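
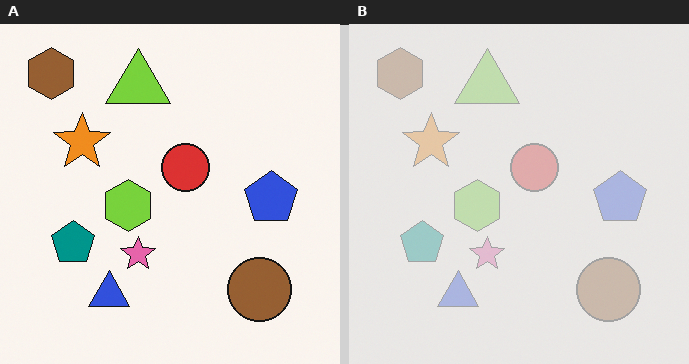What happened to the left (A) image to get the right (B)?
It was washed out (contrast reduced).

Tones are pushed toward mid-grey across the whole image — a global contrast change.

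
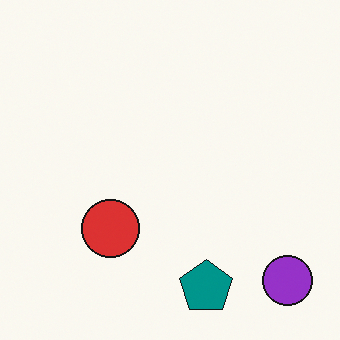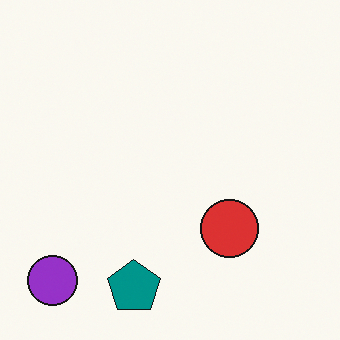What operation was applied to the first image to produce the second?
The image was flipped horizontally (left ↔ right).

The purple circle is in the bottom-right of the first image and the bottom-left of the second — shapes on opposite sides of the vertical midline have swapped in a mirror flip.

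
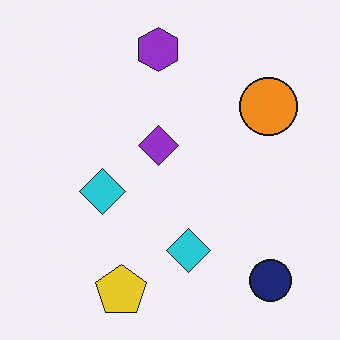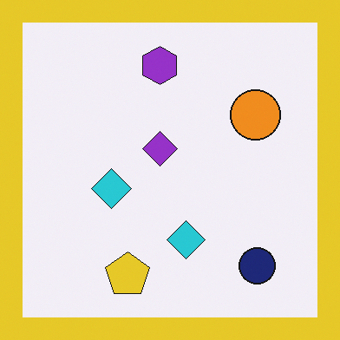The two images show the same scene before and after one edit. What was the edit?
The transformation is: framed with a yellow border.

A solid yellow frame runs around the edge of the second image, with the content slightly shrunk inside it.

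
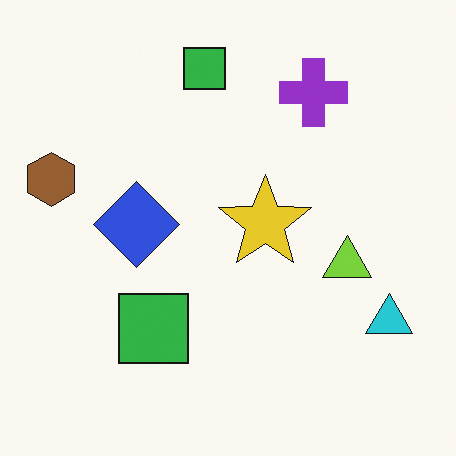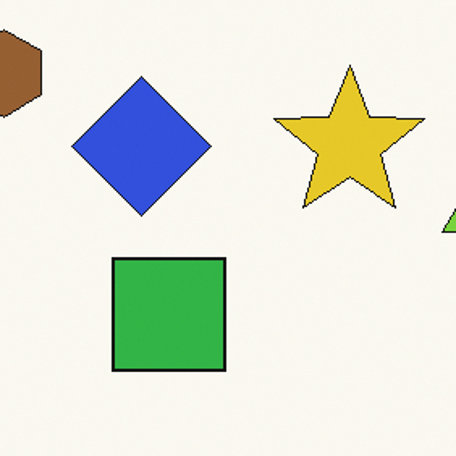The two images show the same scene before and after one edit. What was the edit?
Cropped to a noticeably smaller region and rescaled.

The visible shapes are larger and the field of view is narrower; shapes near the original edges may be partly or wholly outside the frame — a crop-and-rescale.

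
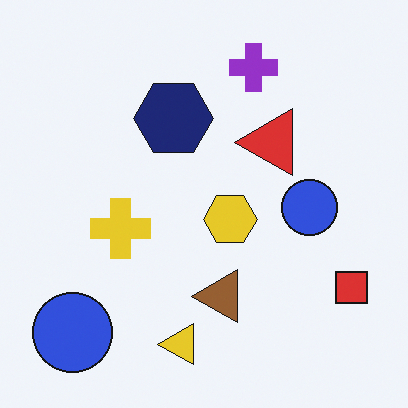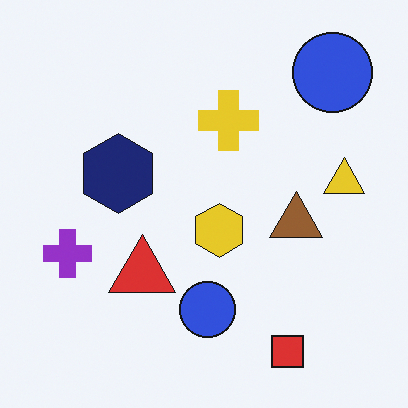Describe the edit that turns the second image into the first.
Transposed (reflected across the top-left ↔ bottom-right diagonal).

Shapes have swapped their row and column positions — what was in the top-right is now in the bottom-left — a diagonal reflection.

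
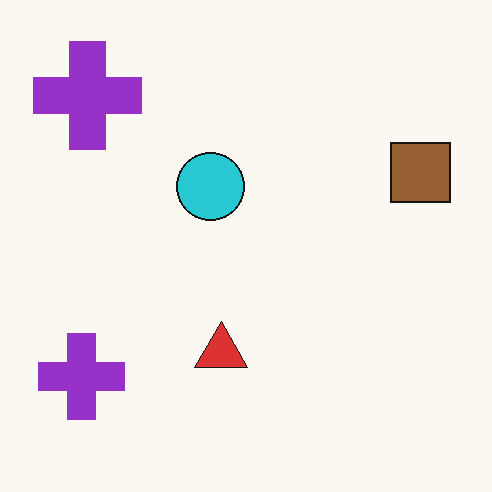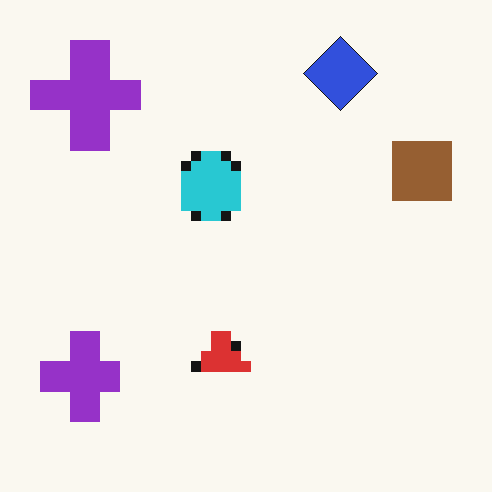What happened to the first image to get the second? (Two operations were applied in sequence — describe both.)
The transformation is: heavily pixelated into large blocks, then overlaid with an additional blue diamond.

Shapes are reduced to large square blocks; fine edges and outlines are lost — a downscale-then-upscale (mosaic) effect. A blue diamond appears in the second image that is absent from the first.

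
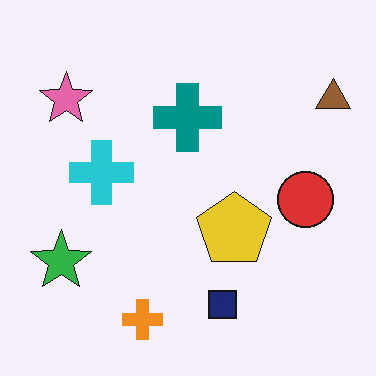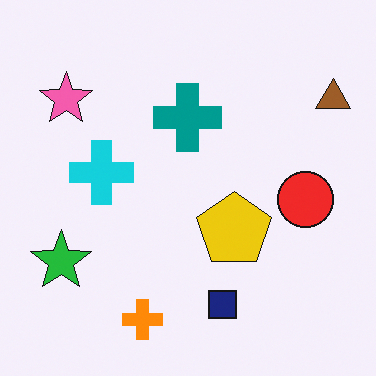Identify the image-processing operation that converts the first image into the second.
Slightly oversaturated.

All colors are more vivid — a global saturation change.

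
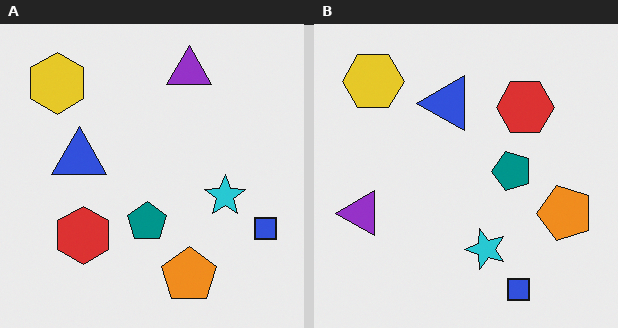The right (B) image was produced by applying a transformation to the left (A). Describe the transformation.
It was transposed (reflected across the top-left ↔ bottom-right diagonal).

Shapes have swapped their row and column positions — what was in the top-right is now in the bottom-left — a diagonal reflection.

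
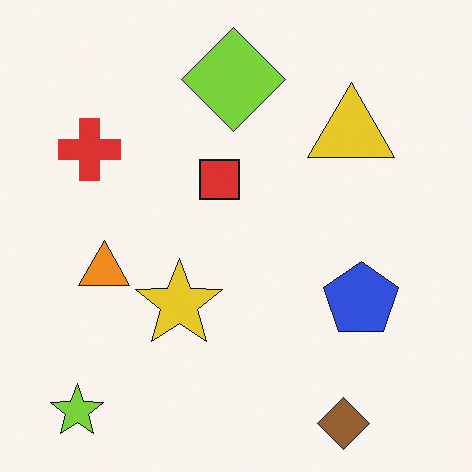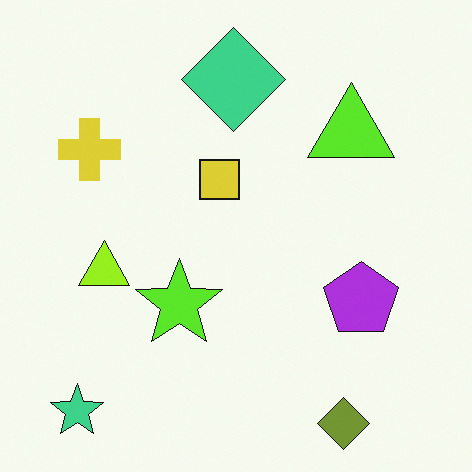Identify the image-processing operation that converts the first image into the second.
It was hue-shifted by a small amount.

Every shape's color has rotated by the same amount around the hue wheel — a uniform hue shift.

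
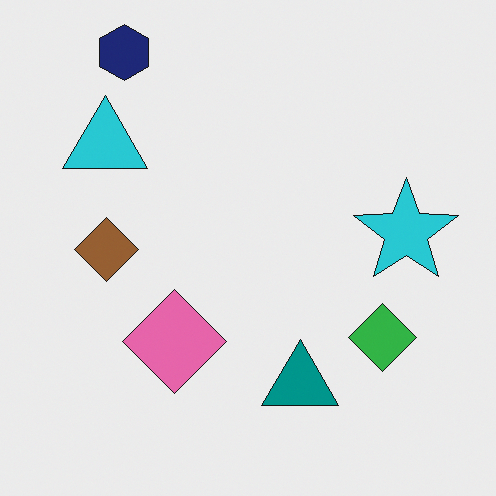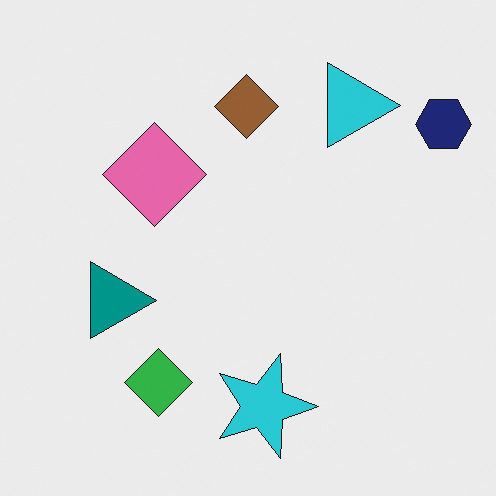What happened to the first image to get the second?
The second image is the first rotated 90° clockwise.

The navy hexagon sits in the top-left of the first image and the top-right of the second — consistent with a whole-image 90° clockwise rotation.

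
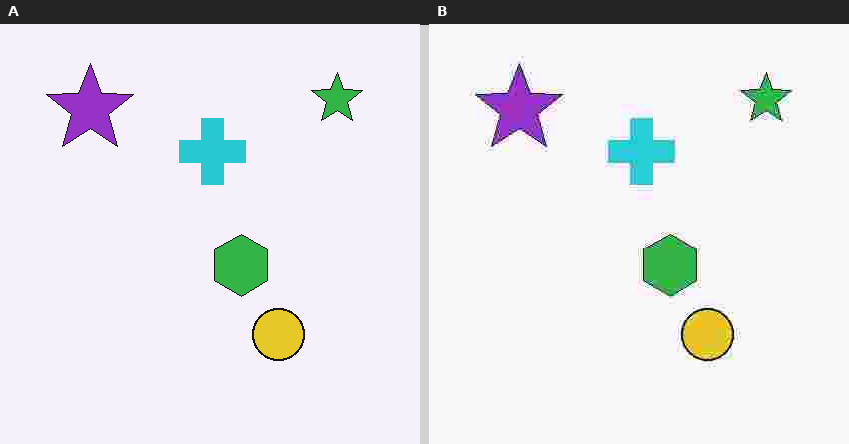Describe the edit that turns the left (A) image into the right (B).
This is the original image heavily JPEG-compressed with obvious blocking artifacts.

Blocky 8×8 compression artifacts appear around shape edges and the flat background shows ringing — characteristic JPEG degradation.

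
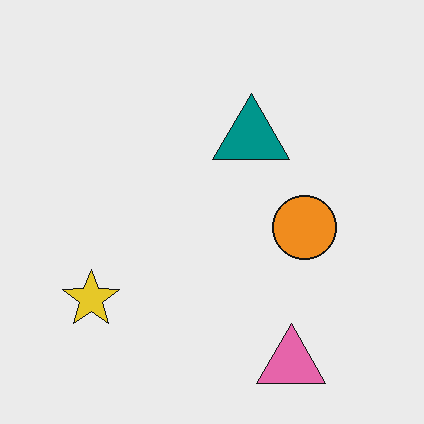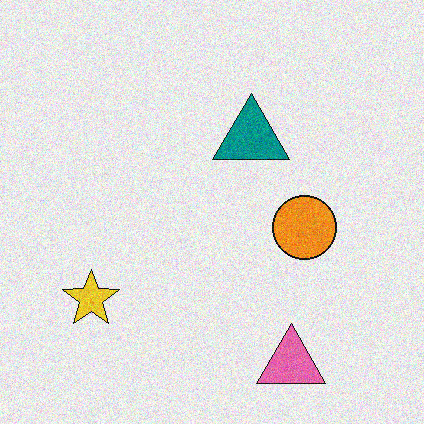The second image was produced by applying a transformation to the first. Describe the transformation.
This is the original image degraded with visible gaussian noise.

Random speckle covers the whole image, including the flat background.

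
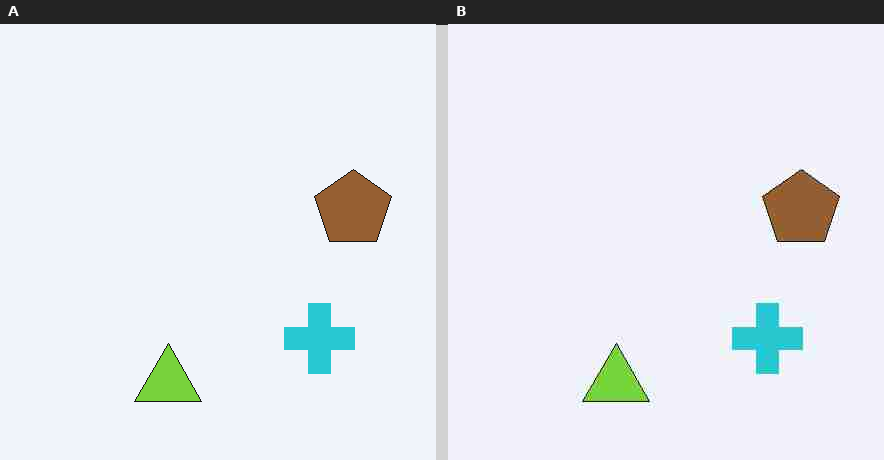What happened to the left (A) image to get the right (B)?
It was degraded with heavy JPEG compression.

Blocky 8×8 compression artifacts appear around shape edges and the flat background shows ringing — characteristic JPEG degradation.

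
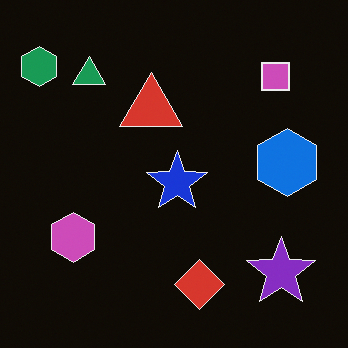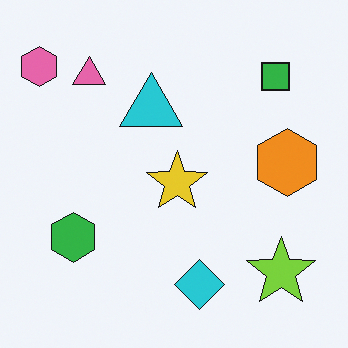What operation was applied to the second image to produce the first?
Color-inverted (negative).

The light background has become dark and every shape's color is its complement — a photographic negative.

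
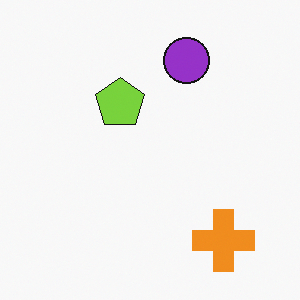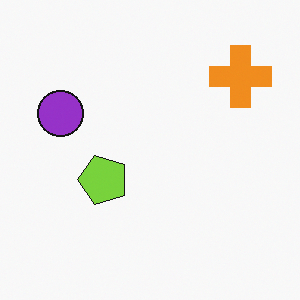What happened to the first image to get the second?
The second image is the first rotated 90° counter-clockwise.

The orange cross sits in the bottom-right of the first image and the top-right of the second — consistent with a whole-image 90° counter-clockwise rotation.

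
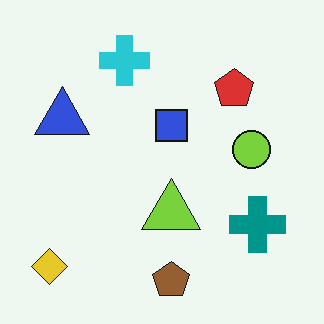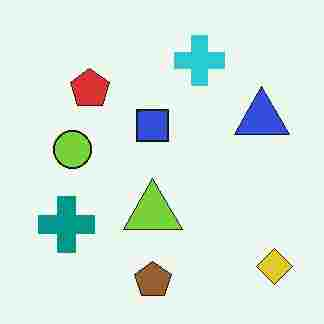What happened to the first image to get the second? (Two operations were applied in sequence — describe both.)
Flipped horizontally (left ↔ right), then degraded with heavy JPEG compression.

The yellow diamond is in the bottom-left of the first image and the bottom-right of the second — shapes on opposite sides of the vertical midline have swapped in a mirror flip. Blocky 8×8 compression artifacts appear around shape edges and the flat background shows ringing — characteristic JPEG degradation.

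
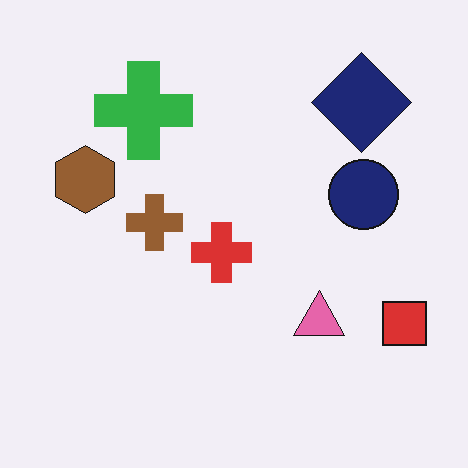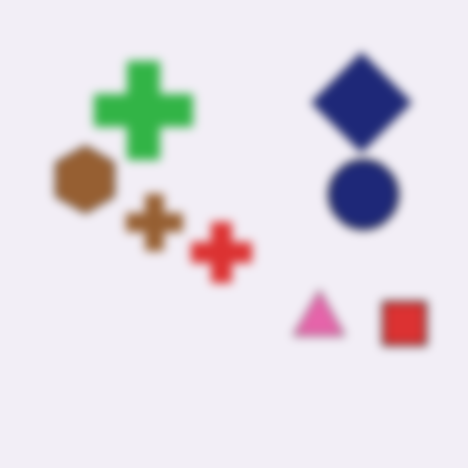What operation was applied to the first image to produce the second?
The image was noticeably gaussian-blurred.

Shape edges and outlines are uniformly softened across the whole image.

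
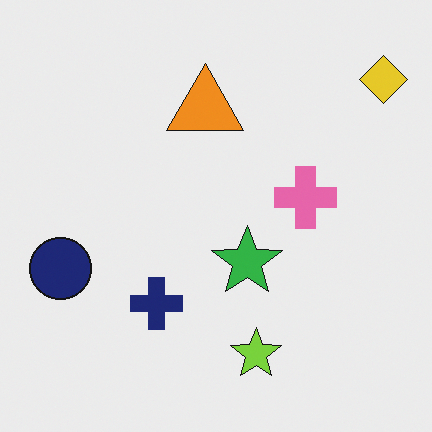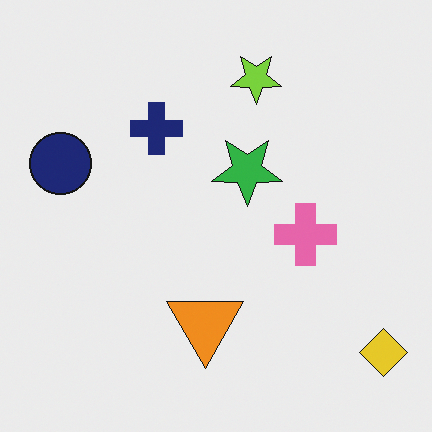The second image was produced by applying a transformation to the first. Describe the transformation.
Flipped vertically (top ↔ bottom).

The lime star is in the bottom of the first image and the top of the second — shapes on opposite sides of the horizontal midline have swapped in a mirror flip.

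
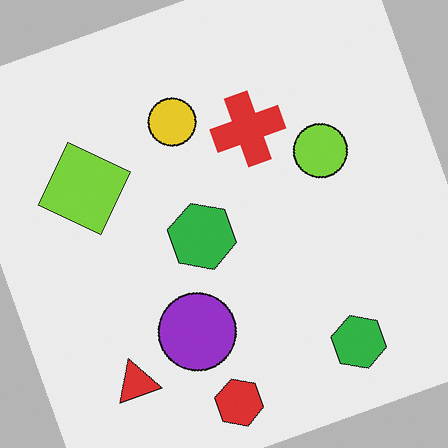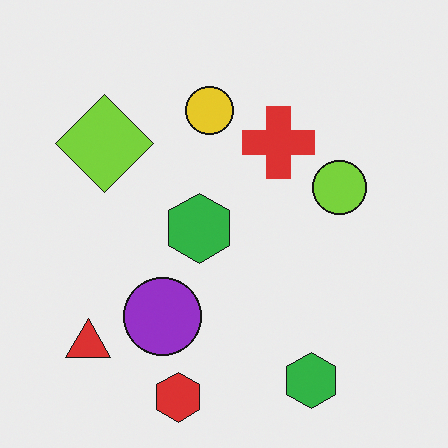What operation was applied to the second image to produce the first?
It was rotated counter-clockwise by a clearly visible amount.

Every shape is tilted by the same angle and the image corners show triangular fill wedges — a whole-image rotation by a non-right angle.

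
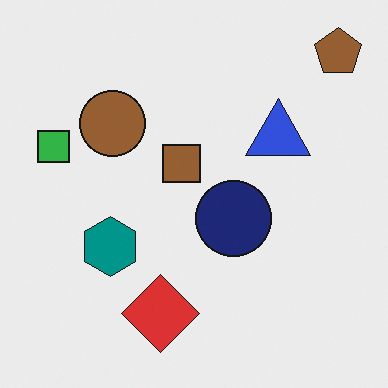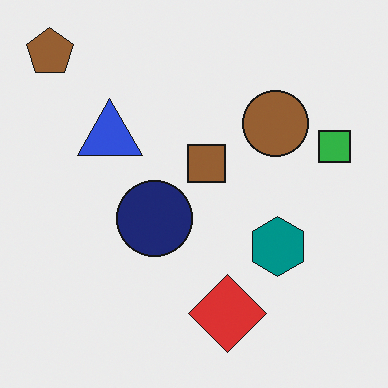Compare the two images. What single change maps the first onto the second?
The second image is the first flipped horizontally (left ↔ right).

The brown pentagon is in the top-right of the first image and the top-left of the second — shapes on opposite sides of the vertical midline have swapped in a mirror flip.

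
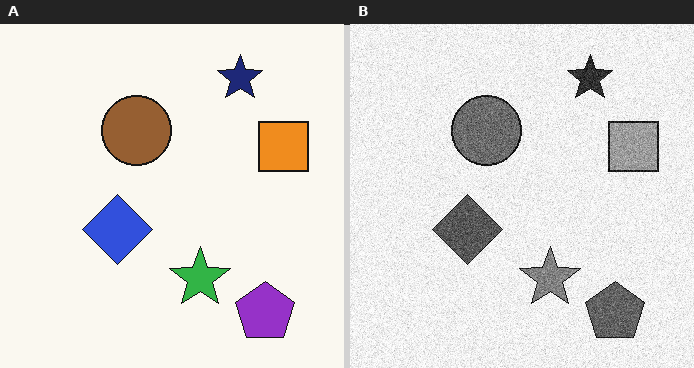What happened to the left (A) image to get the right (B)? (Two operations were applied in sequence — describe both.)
It was degraded with strong gaussian noise, then converted to grayscale.

Random speckle covers the whole image, including the flat background. All color is removed — every shape is now a shade of grey.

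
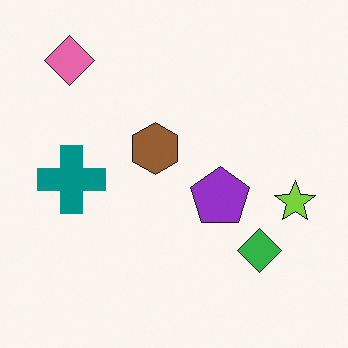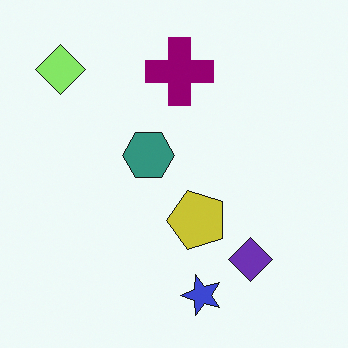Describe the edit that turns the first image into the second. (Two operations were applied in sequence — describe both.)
It was hue-shifted through roughly a third of the color wheel, then transposed (reflected across the top-left ↔ bottom-right diagonal).

Every shape's color has rotated by the same amount around the hue wheel — a uniform hue shift. Shapes have swapped their row and column positions — what was in the top-right is now in the bottom-left — a diagonal reflection.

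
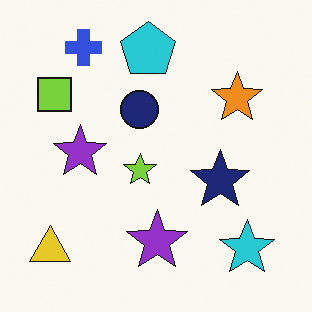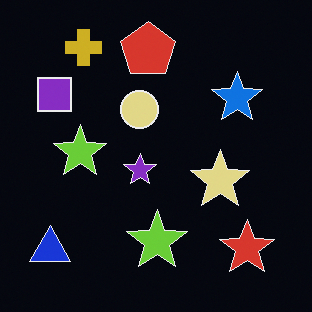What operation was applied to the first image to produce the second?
The second image is the first color-inverted (negative).

The light background has become dark and every shape's color is its complement — a photographic negative.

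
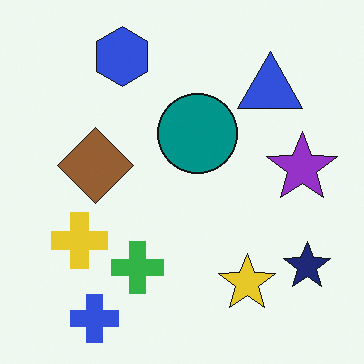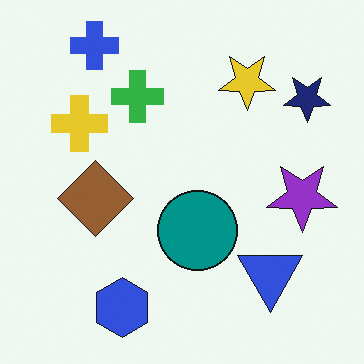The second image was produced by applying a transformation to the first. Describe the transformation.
The second image is the first flipped vertically (top ↔ bottom).

The blue cross is in the bottom-left of the first image and the top-left of the second — shapes on opposite sides of the horizontal midline have swapped in a mirror flip.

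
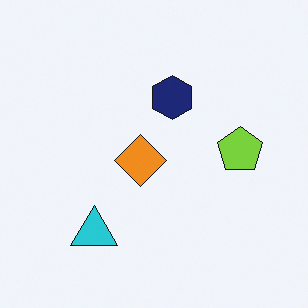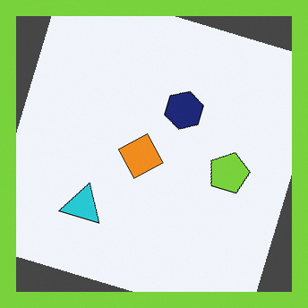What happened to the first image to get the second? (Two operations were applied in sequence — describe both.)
The transformation is: rotated clockwise by a moderate amount, then framed with a lime border.

Every shape is tilted by the same angle and the image corners show triangular fill wedges — a whole-image rotation by a non-right angle. A solid lime frame runs around the edge of the second image, with the content slightly shrunk inside it.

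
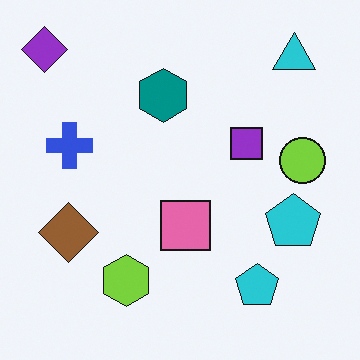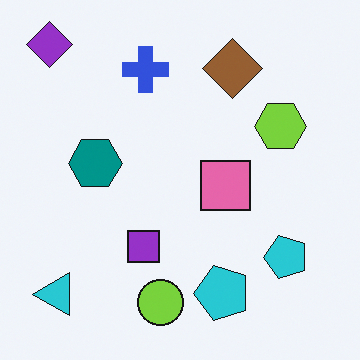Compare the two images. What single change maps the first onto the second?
The second image is the first transposed (reflected across the top-left ↔ bottom-right diagonal).

Shapes have swapped their row and column positions — what was in the top-right is now in the bottom-left — a diagonal reflection.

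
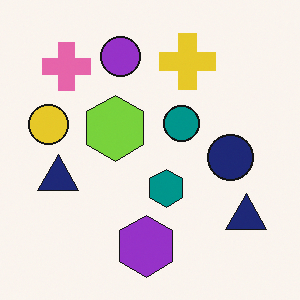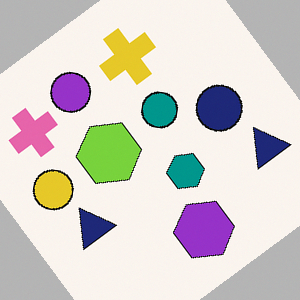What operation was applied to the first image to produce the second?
The second image is the first rotated counter-clockwise by a large amount — several tens of degrees.

Every shape is tilted by the same angle and the image corners show triangular fill wedges — a whole-image rotation by a non-right angle.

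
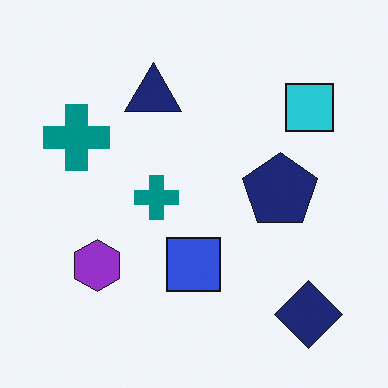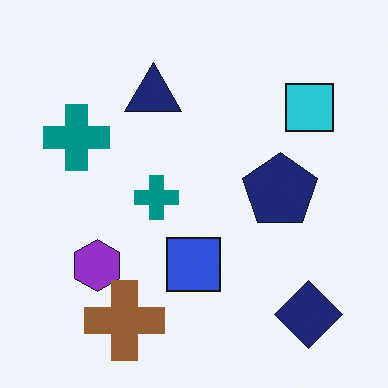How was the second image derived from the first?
The transformation is: overlaid with an additional brown cross.

A brown cross appears in the second image that is absent from the first.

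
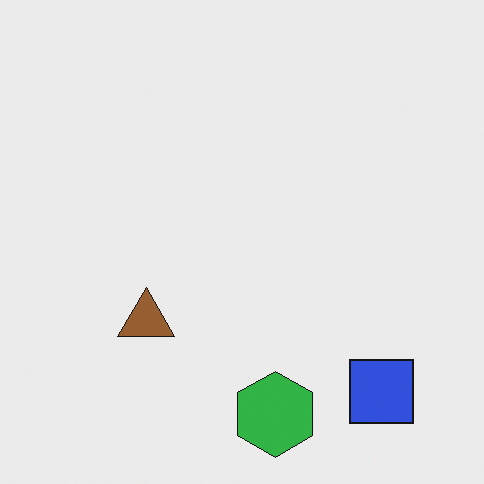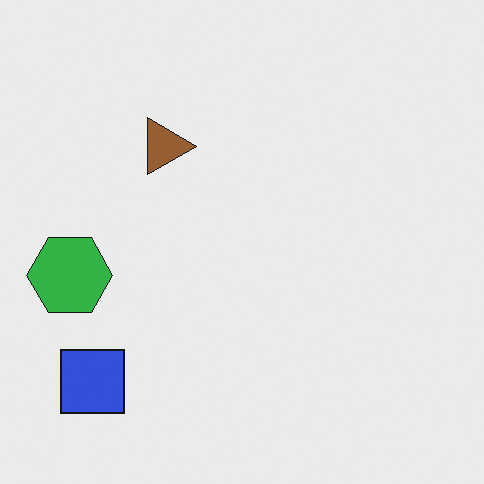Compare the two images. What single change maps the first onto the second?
The second image is the first rotated 90° clockwise.

The blue square sits in the bottom-right of the first image and the bottom-left of the second — consistent with a whole-image 90° clockwise rotation.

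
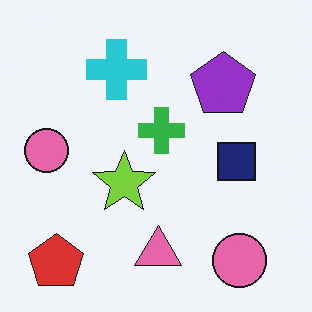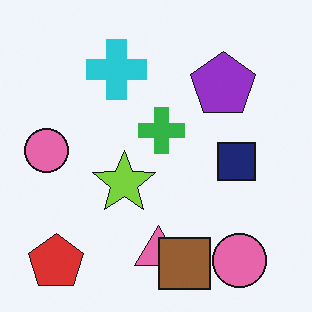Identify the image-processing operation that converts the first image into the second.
It was overlaid with an additional brown square.

A brown square appears in the second image that is absent from the first.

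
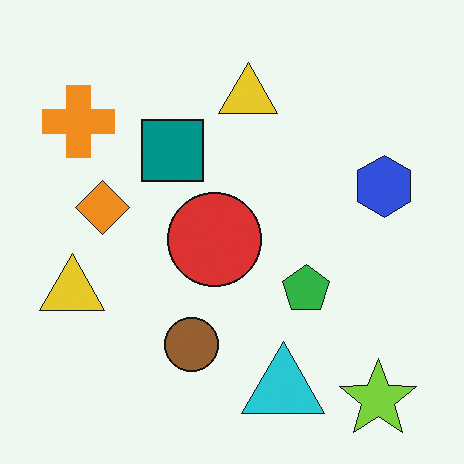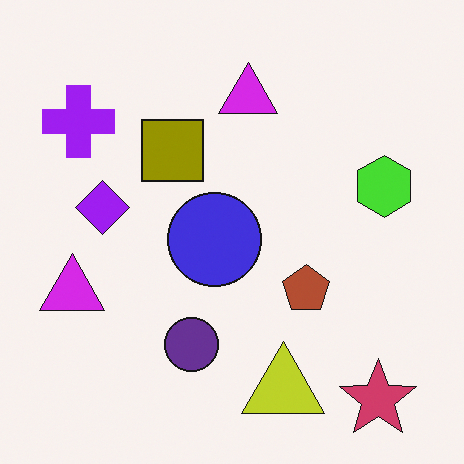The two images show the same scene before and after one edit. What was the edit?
The image was hue-shifted by a large amount.

Every shape's color has rotated by the same amount around the hue wheel — a uniform hue shift.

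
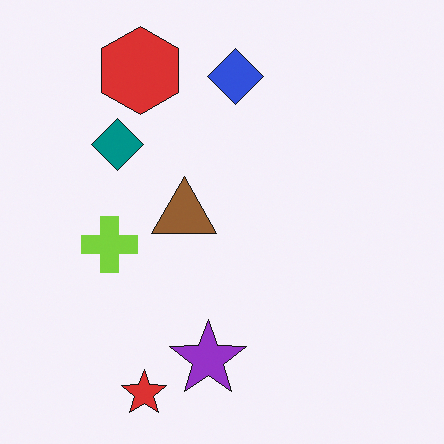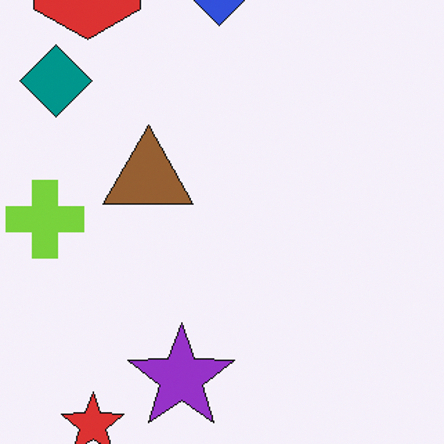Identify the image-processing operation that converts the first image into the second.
Cropped to a modestly smaller region and rescaled.

The visible shapes are larger and the field of view is narrower; shapes near the original edges may be partly or wholly outside the frame — a crop-and-rescale.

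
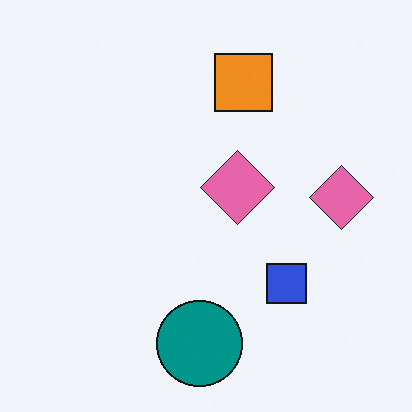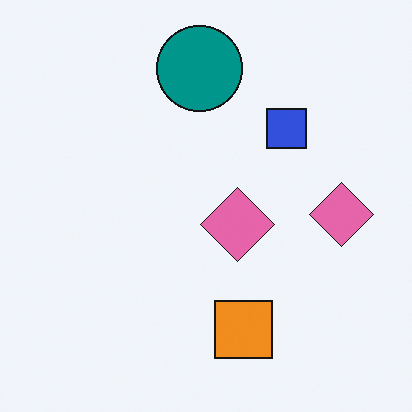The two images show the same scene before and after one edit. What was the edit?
The image was flipped vertically (top ↔ bottom).

The teal circle is in the bottom of the first image and the top of the second — shapes on opposite sides of the horizontal midline have swapped in a mirror flip.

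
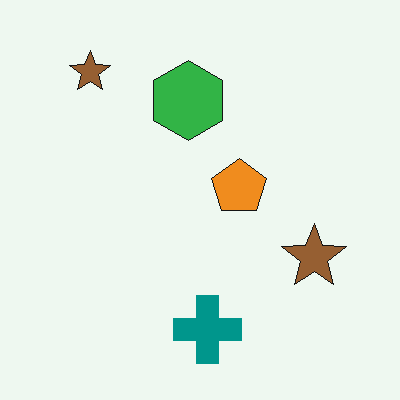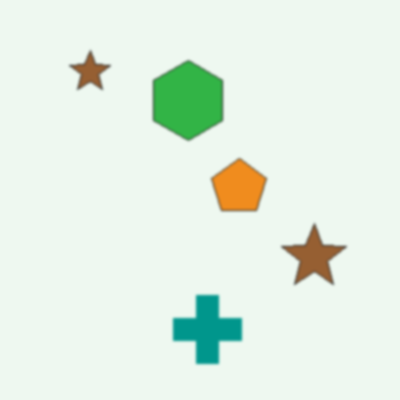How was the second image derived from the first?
The image was slightly softened.

Shape edges and outlines are uniformly softened across the whole image.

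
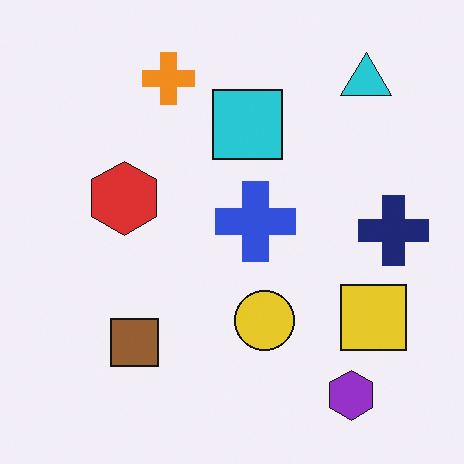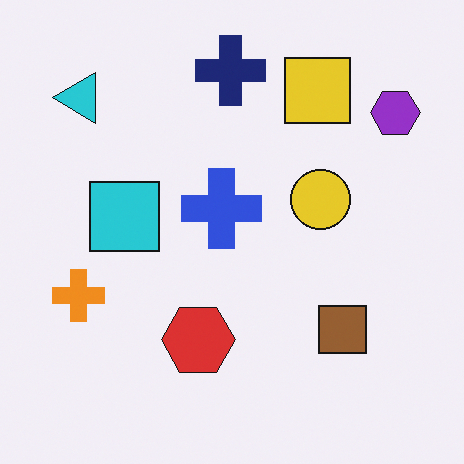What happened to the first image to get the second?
It was rotated 90° counter-clockwise.

The cyan triangle sits in the top-right of the first image and the top-left of the second — consistent with a whole-image 90° counter-clockwise rotation.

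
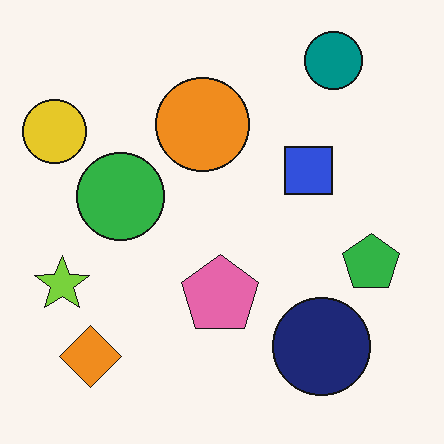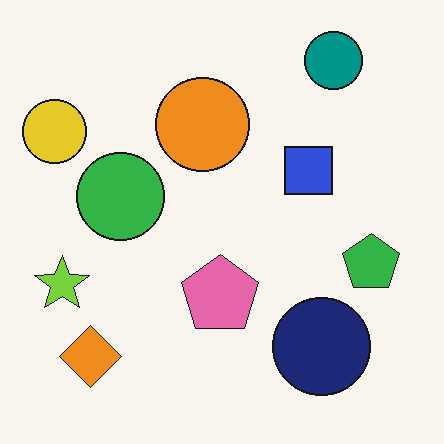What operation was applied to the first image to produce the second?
This is the original image JPEG-compressed with visible artifacts.

Blocky 8×8 compression artifacts appear around shape edges and the flat background shows ringing — characteristic JPEG degradation.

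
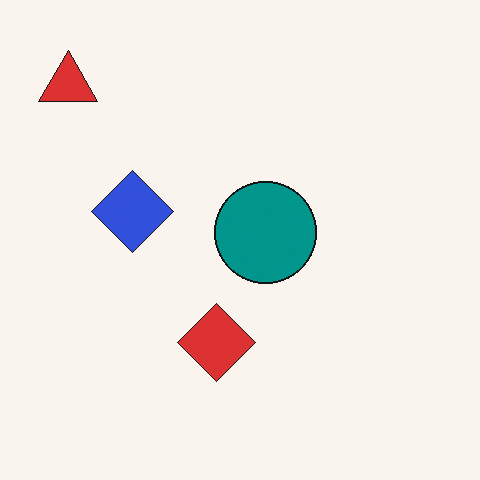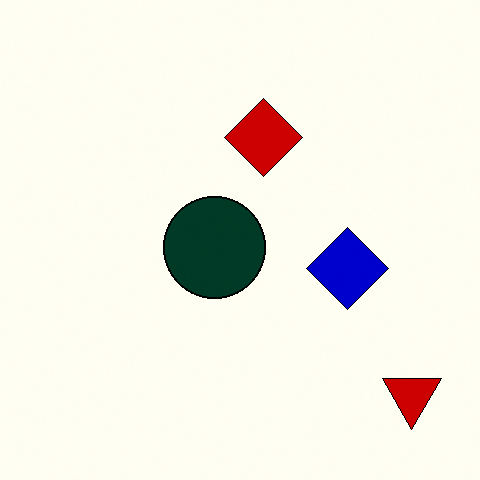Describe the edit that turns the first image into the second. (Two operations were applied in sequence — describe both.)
It was rotated 180°, then boosted in contrast.

The red triangle sits in the top-left of the first image and the bottom-right of the second — consistent with a whole-image 180° rotation. Tones are pushed away from mid-grey across the whole image — a global contrast change.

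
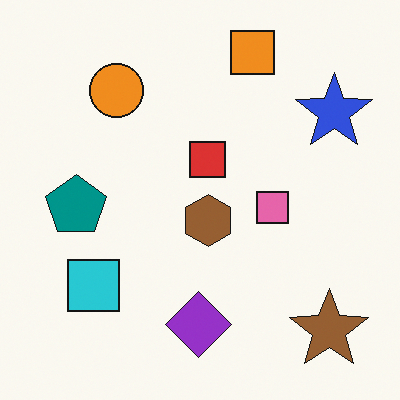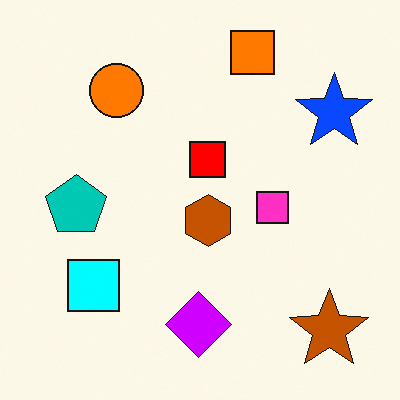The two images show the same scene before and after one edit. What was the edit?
This is the original image made much more vivid (saturation change).

All colors are more vivid — a global saturation change.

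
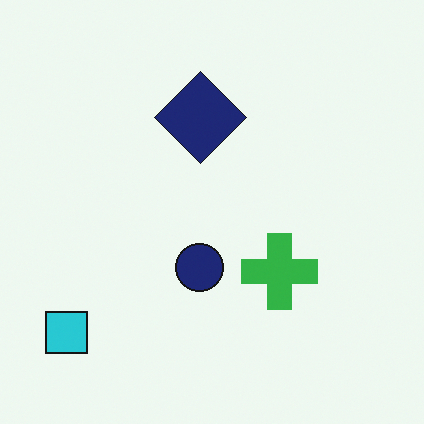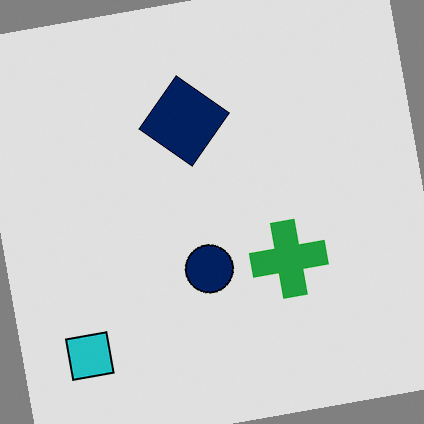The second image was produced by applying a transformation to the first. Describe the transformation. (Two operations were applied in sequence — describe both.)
The second image is the first rotated counter-clockwise by a few degrees, then posterized to a reduced palette.

Every shape is tilted by the same angle and the image corners show triangular fill wedges — a whole-image rotation by a non-right angle. Each flat color has snapped to a coarser quantized level — most visibly, the near-white background has dropped to a flat grey.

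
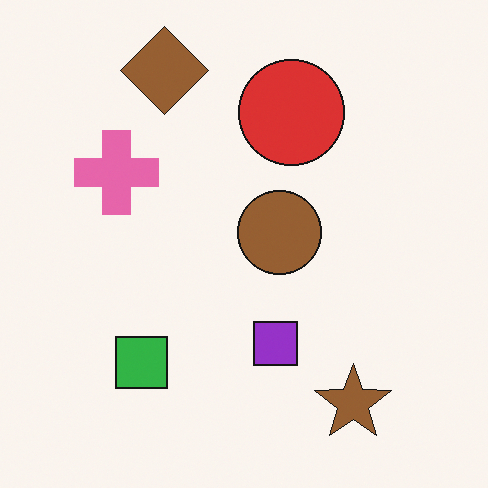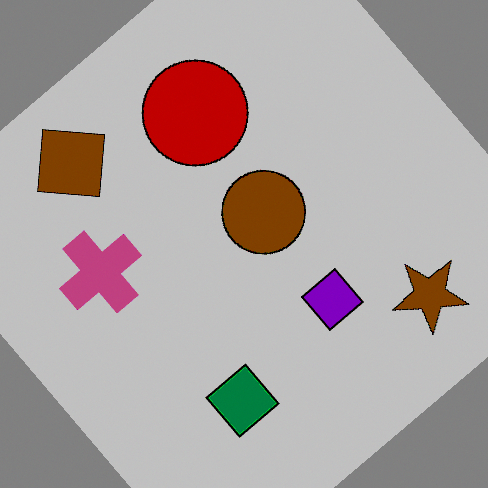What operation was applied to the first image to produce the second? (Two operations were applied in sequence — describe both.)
The second image is the first rotated counter-clockwise by a large amount — several tens of degrees, then aggressively posterized.

Every shape is tilted by the same angle and the image corners show triangular fill wedges — a whole-image rotation by a non-right angle. Each flat color has snapped to a coarser quantized level — most visibly, the near-white background has dropped to a flat grey.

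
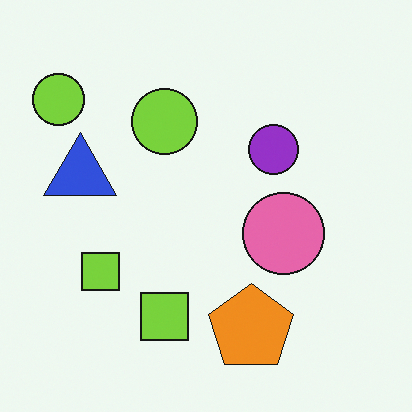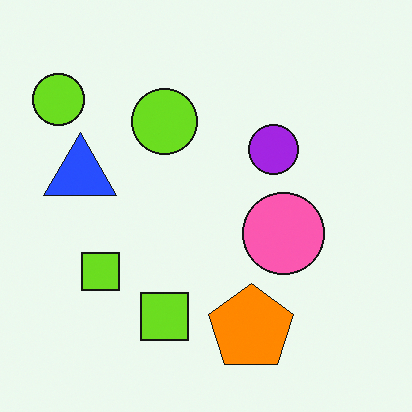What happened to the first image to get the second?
Slightly oversaturated.

All colors are more vivid — a global saturation change.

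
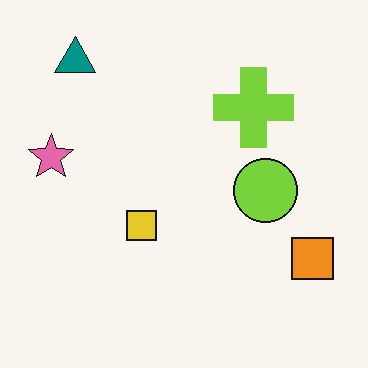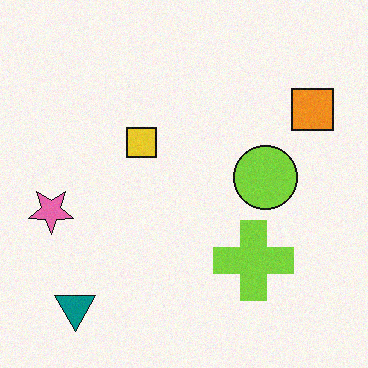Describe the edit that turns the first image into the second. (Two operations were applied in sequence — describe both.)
This is the original image flipped vertically (top ↔ bottom), then degraded with subtle gaussian noise.

The teal triangle is in the top-left of the first image and the bottom-left of the second — shapes on opposite sides of the horizontal midline have swapped in a mirror flip. Random speckle covers the whole image, including the flat background.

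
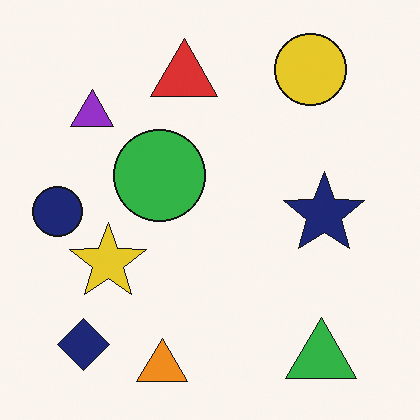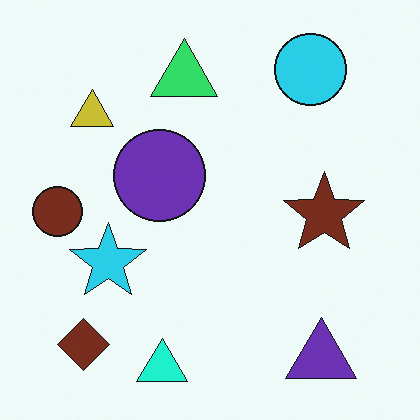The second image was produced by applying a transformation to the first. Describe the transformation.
The image was hue-shifted by a moderate amount.

Every shape's color has rotated by the same amount around the hue wheel — a uniform hue shift.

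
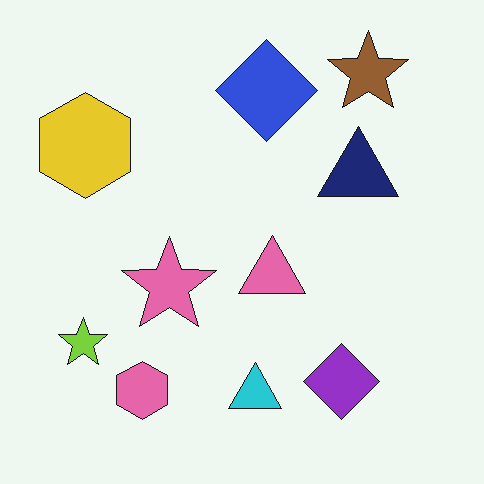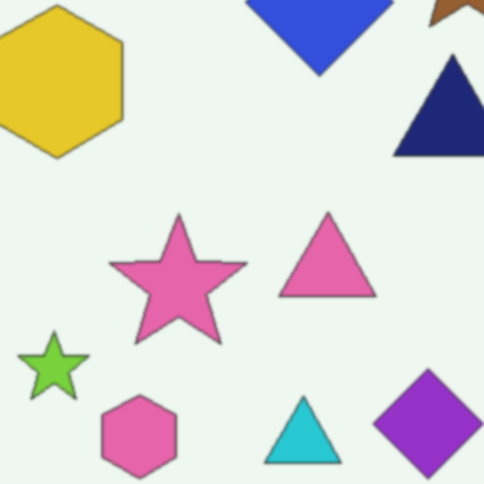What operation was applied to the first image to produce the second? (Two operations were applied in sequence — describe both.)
It was lightly blurred, then cropped to a modestly smaller region and rescaled.

Shape edges and outlines are uniformly softened across the whole image. The visible shapes are larger and the field of view is narrower; shapes near the original edges may be partly or wholly outside the frame — a crop-and-rescale.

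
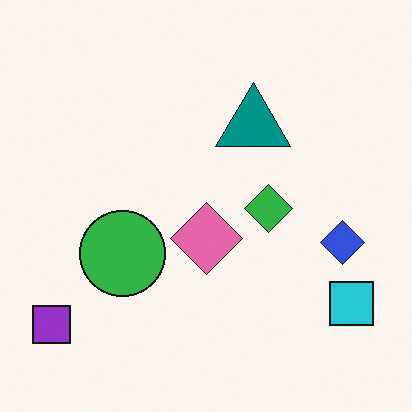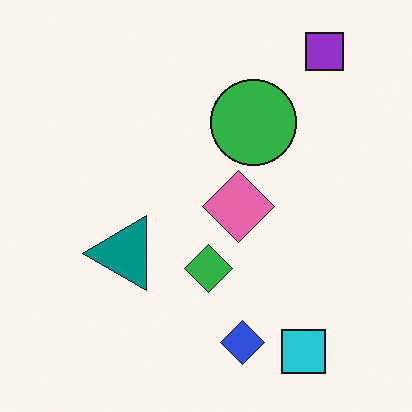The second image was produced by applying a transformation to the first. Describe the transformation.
The second image is the first transposed (reflected across the top-left ↔ bottom-right diagonal).

Shapes have swapped their row and column positions — what was in the top-right is now in the bottom-left — a diagonal reflection.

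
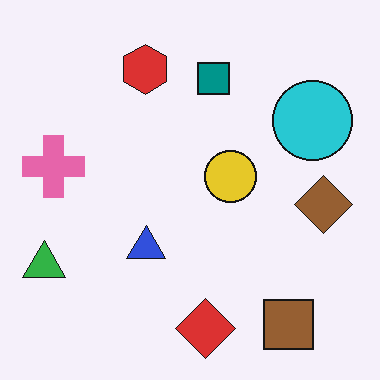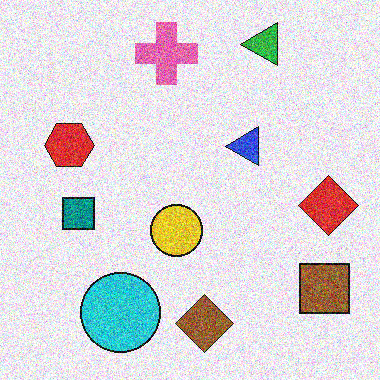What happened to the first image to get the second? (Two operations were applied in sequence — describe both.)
This is the original image transposed (reflected across the top-left ↔ bottom-right diagonal), then degraded with strong gaussian noise.

Shapes have swapped their row and column positions — what was in the top-right is now in the bottom-left — a diagonal reflection. Random speckle covers the whole image, including the flat background.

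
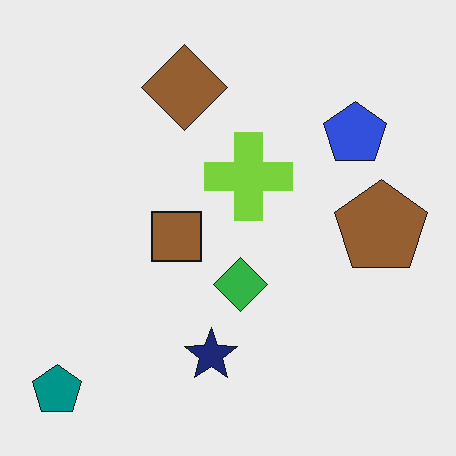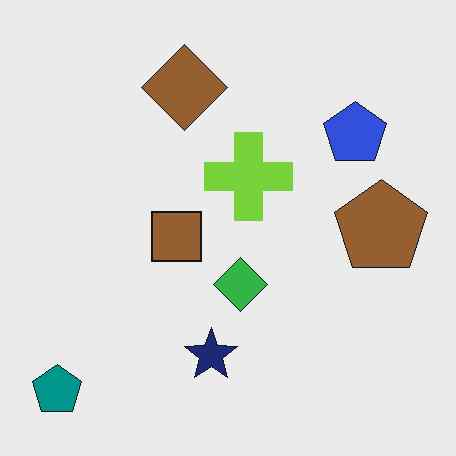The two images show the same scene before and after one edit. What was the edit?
Given moderate JPEG compression.

Blocky 8×8 compression artifacts appear around shape edges and the flat background shows ringing — characteristic JPEG degradation.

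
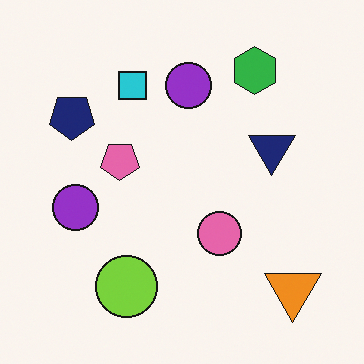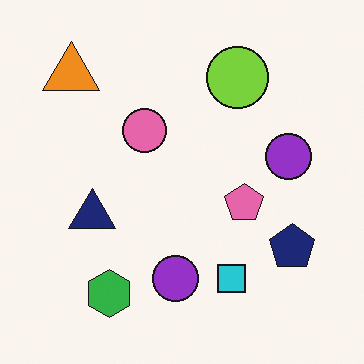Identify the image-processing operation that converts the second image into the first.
The transformation is: rotated 180°.

The orange triangle sits in the top-left of the second image and the bottom-right of the first — consistent with a whole-image 180° rotation.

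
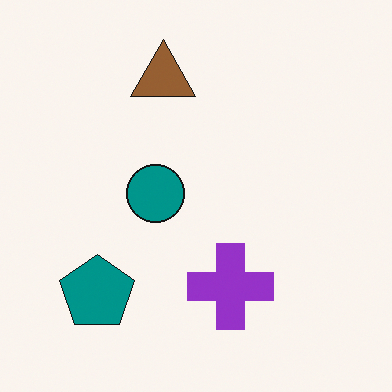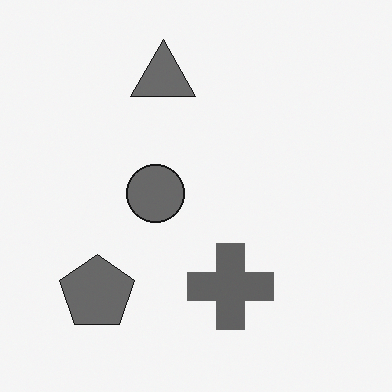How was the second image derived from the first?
Converted to grayscale.

All color is removed — every shape is now a shade of grey.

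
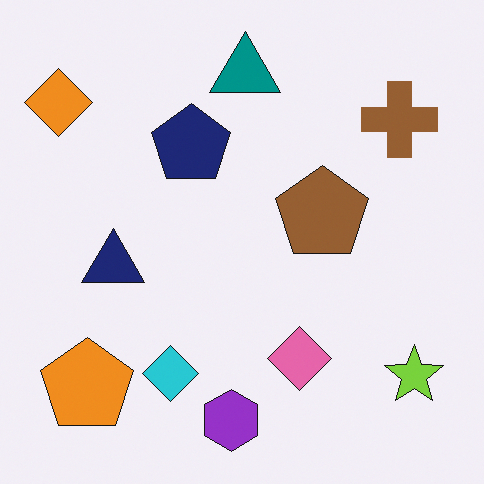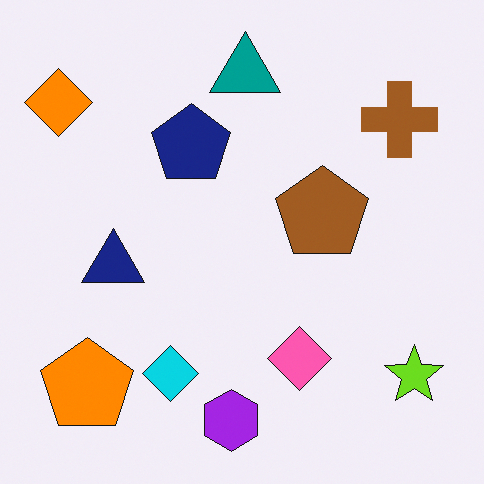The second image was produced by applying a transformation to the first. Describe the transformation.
The image was slightly oversaturated.

All colors are more vivid — a global saturation change.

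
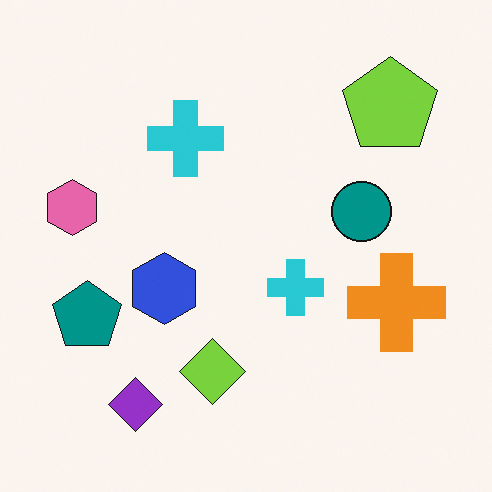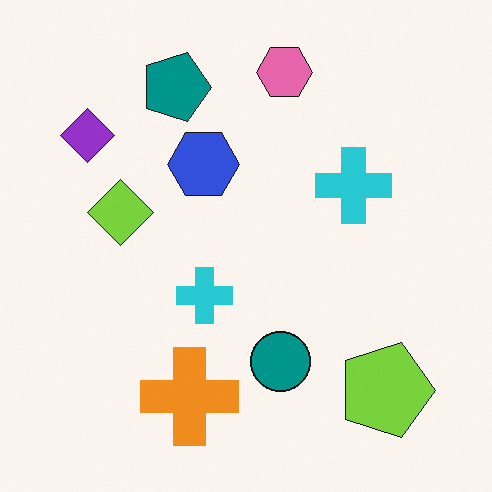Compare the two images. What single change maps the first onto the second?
Rotated 90° clockwise.

The lime pentagon sits in the top-right of the first image and the bottom-right of the second — consistent with a whole-image 90° clockwise rotation.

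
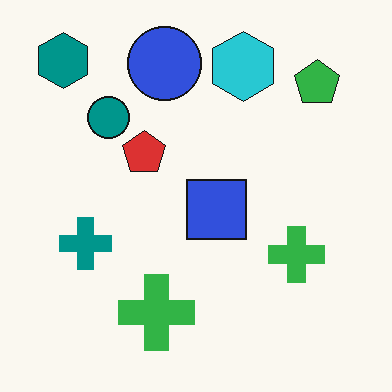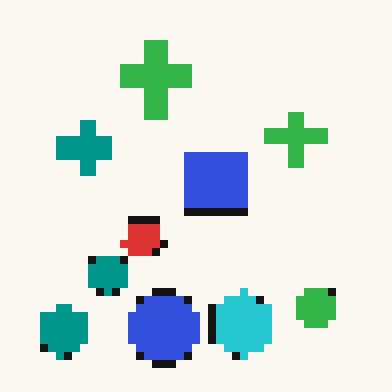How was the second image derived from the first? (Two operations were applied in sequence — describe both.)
The transformation is: flipped vertically (top ↔ bottom), then moderately pixelated.

The teal hexagon is in the top-left of the first image and the bottom-left of the second — shapes on opposite sides of the horizontal midline have swapped in a mirror flip. Shapes are reduced to large square blocks; fine edges and outlines are lost — a downscale-then-upscale (mosaic) effect.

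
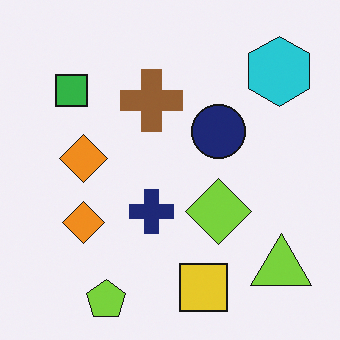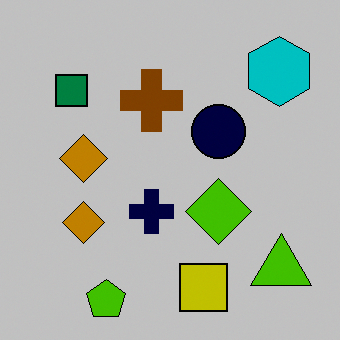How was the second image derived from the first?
The image was heavily posterized to just a handful of flat colors.

Each flat color has snapped to a coarser quantized level — most visibly, the near-white background has dropped to a flat grey.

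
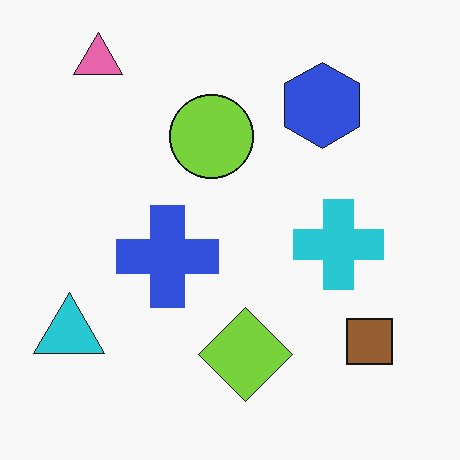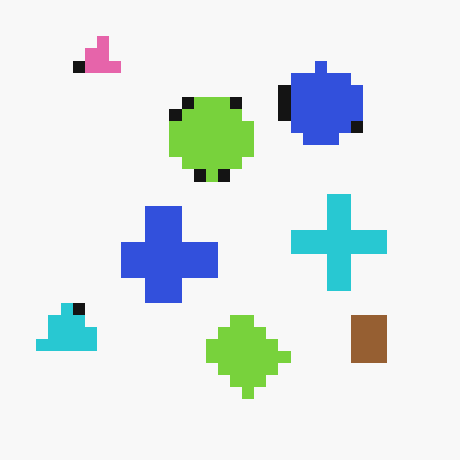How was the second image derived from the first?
Heavily pixelated into large blocks.

Shapes are reduced to large square blocks; fine edges and outlines are lost — a downscale-then-upscale (mosaic) effect.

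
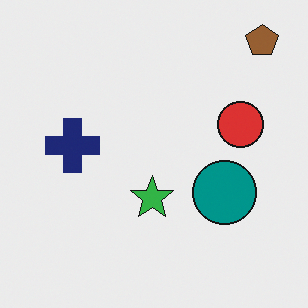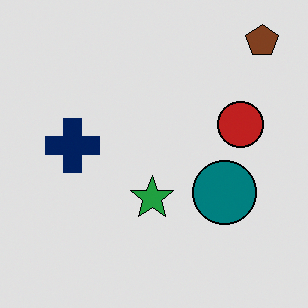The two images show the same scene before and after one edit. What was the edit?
It was posterized to a reduced palette.

Each flat color has snapped to a coarser quantized level — most visibly, the near-white background has dropped to a flat grey.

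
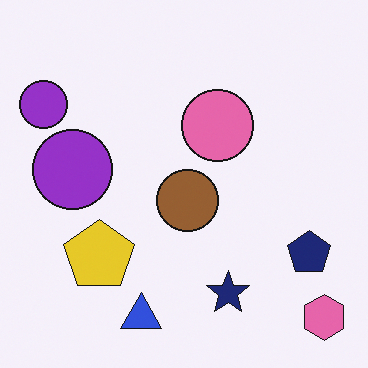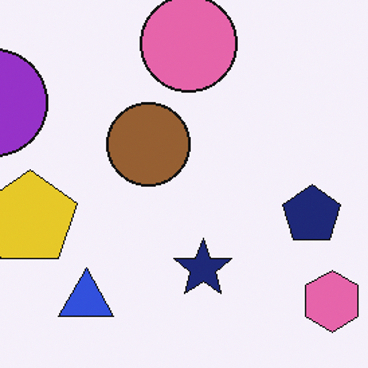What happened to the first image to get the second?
This is the original image cropped to a modestly smaller region and rescaled.

The visible shapes are larger and the field of view is narrower; shapes near the original edges may be partly or wholly outside the frame — a crop-and-rescale.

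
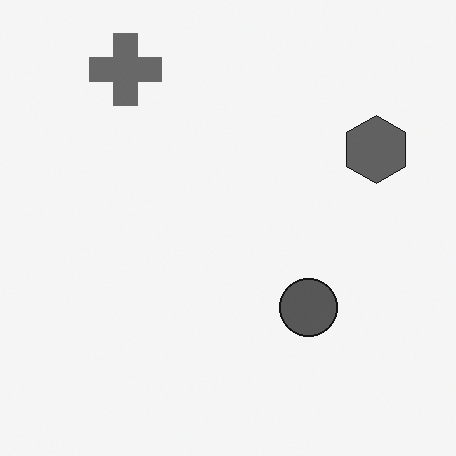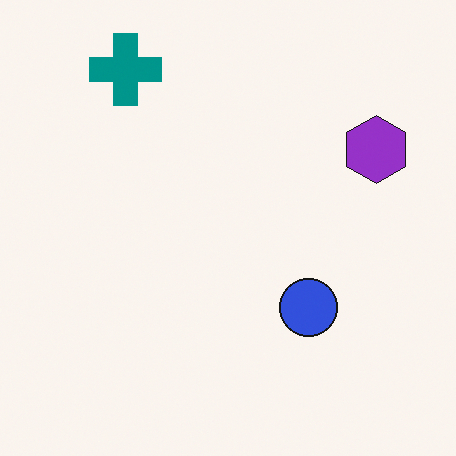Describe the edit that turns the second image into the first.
This is the original image converted to grayscale.

All color is removed — every shape is now a shade of grey.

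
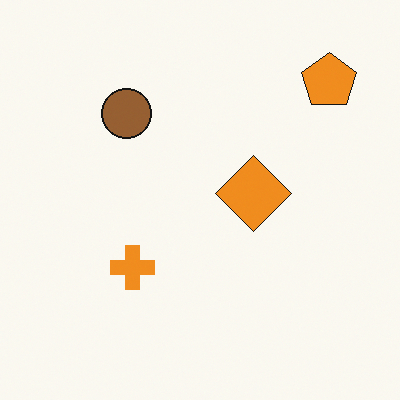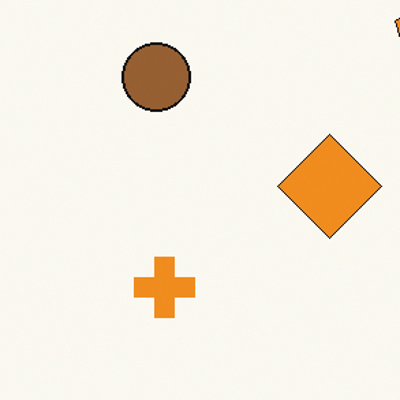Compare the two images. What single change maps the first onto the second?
It was cropped slightly and scaled back up.

The visible shapes are larger and the field of view is narrower; shapes near the original edges may be partly or wholly outside the frame — a crop-and-rescale.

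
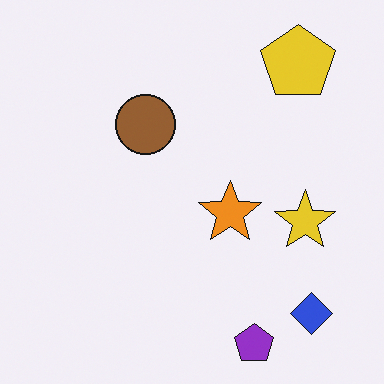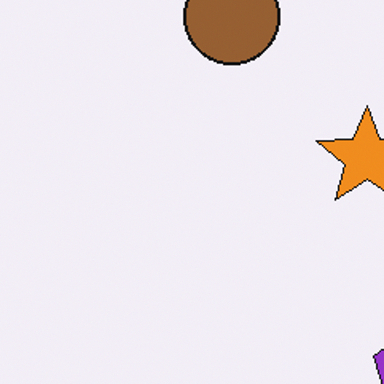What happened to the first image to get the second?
The second image is the first cropped slightly and scaled back up.

The visible shapes are larger and the field of view is narrower; shapes near the original edges may be partly or wholly outside the frame — a crop-and-rescale.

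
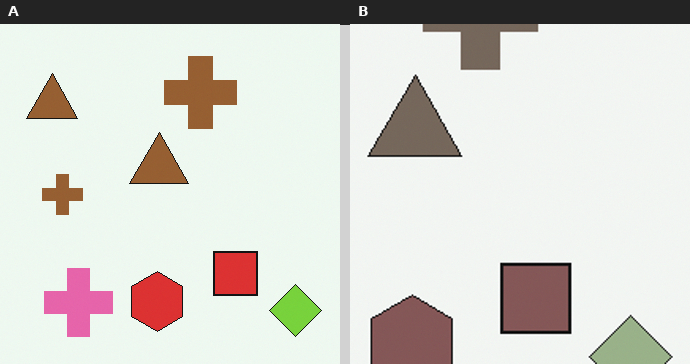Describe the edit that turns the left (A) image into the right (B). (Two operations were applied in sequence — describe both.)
This is the original image cropped to a modestly smaller region and rescaled, then made much more muted (saturation change).

The visible shapes are larger and the field of view is narrower; shapes near the original edges may be partly or wholly outside the frame — a crop-and-rescale. All colors are more muted and greyish — a global saturation change.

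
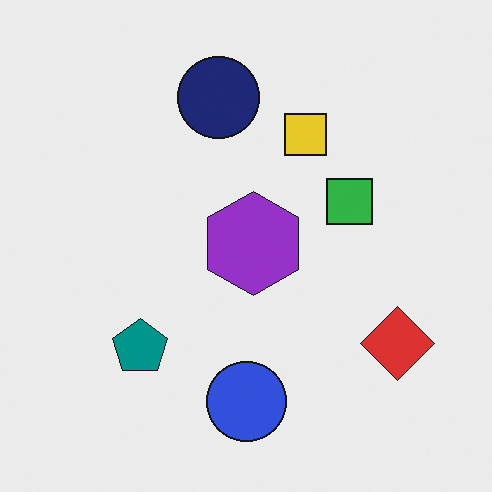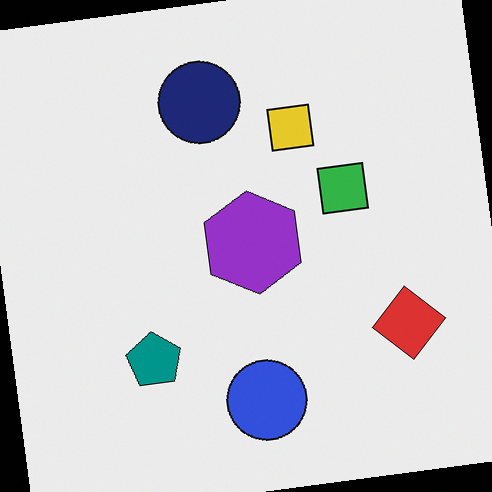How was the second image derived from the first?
This is the original image rotated counter-clockwise by a slight angle.

Every shape is tilted by the same angle and the image corners show triangular fill wedges — a whole-image rotation by a non-right angle.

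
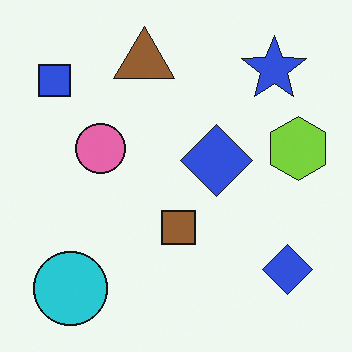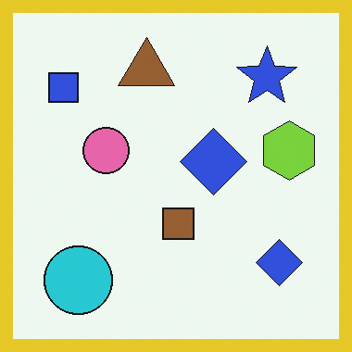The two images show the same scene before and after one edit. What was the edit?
This is the original image framed with a yellow border.

A solid yellow frame runs around the edge of the second image, with the content slightly shrunk inside it.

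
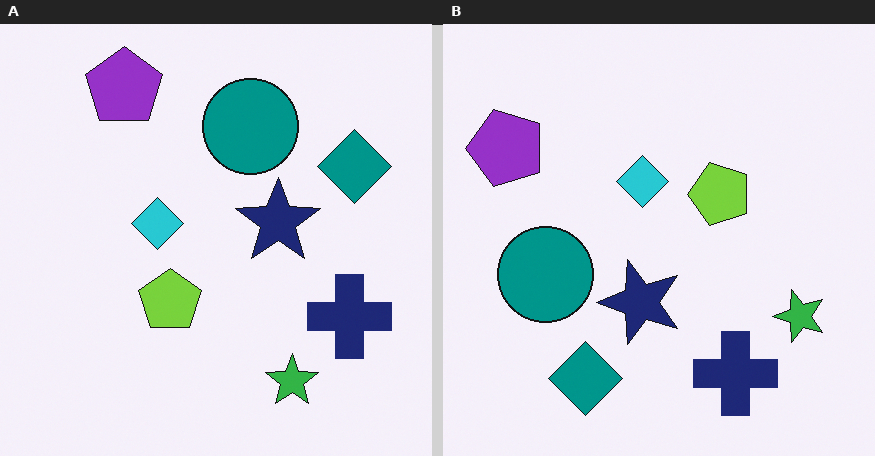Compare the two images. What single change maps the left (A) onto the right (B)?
Transposed (reflected across the top-left ↔ bottom-right diagonal).

Shapes have swapped their row and column positions — what was in the top-right is now in the bottom-left — a diagonal reflection.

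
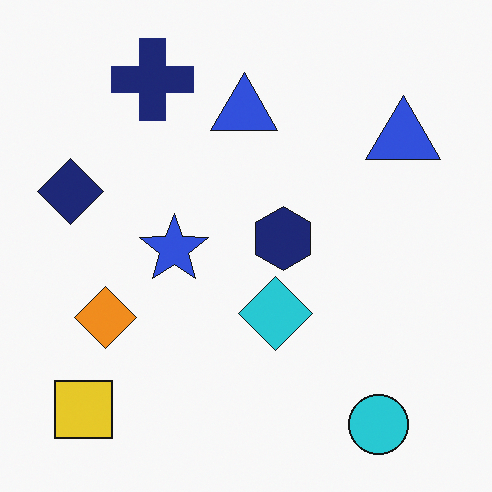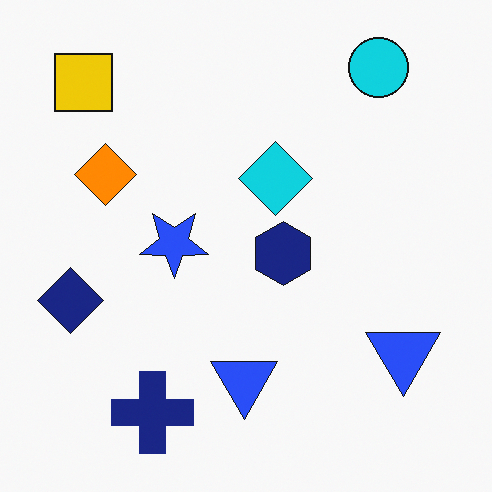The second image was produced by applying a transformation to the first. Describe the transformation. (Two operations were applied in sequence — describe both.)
The image was flipped vertically (top ↔ bottom), then slightly oversaturated.

The cyan circle is in the bottom-right of the first image and the top-right of the second — shapes on opposite sides of the horizontal midline have swapped in a mirror flip. All colors are more vivid — a global saturation change.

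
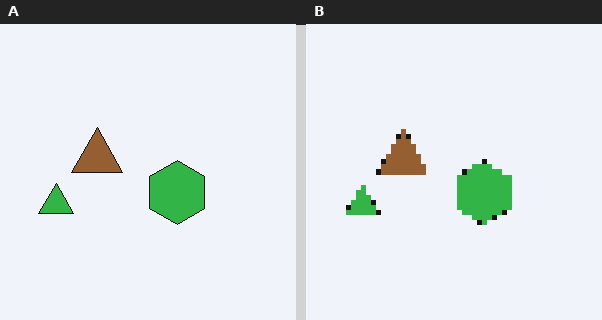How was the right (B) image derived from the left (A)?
This is the original image mildly pixelated.

Shapes are reduced to large square blocks; fine edges and outlines are lost — a downscale-then-upscale (mosaic) effect.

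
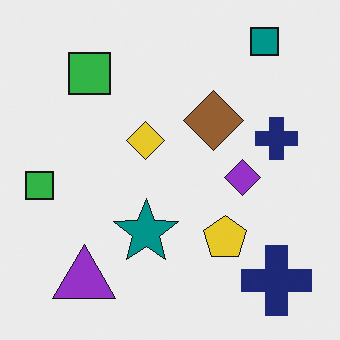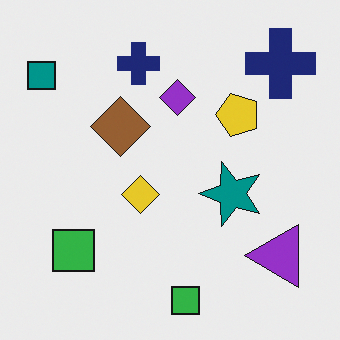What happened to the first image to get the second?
Rotated 90° counter-clockwise.

The teal square sits in the top-right of the first image and the top-left of the second — consistent with a whole-image 90° counter-clockwise rotation.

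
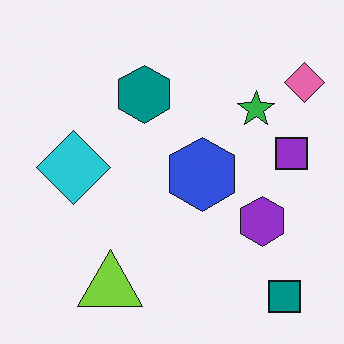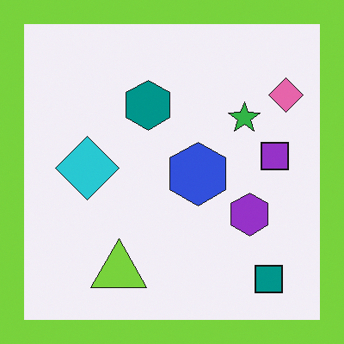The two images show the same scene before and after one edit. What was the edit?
This is the original image framed with a lime border.

A solid lime frame runs around the edge of the second image, with the content slightly shrunk inside it.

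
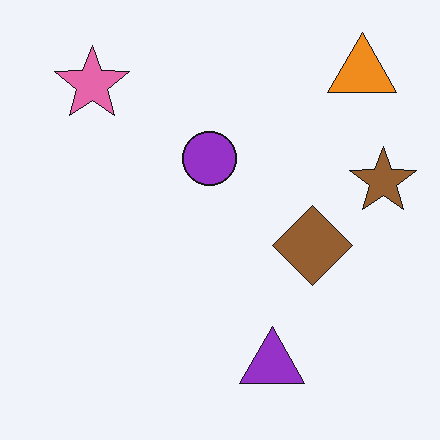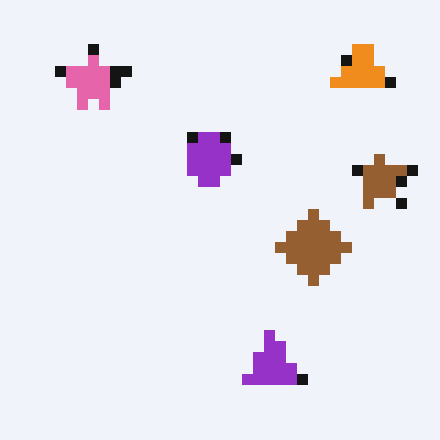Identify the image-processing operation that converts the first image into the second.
The transformation is: coarsely pixelated.

Shapes are reduced to large square blocks; fine edges and outlines are lost — a downscale-then-upscale (mosaic) effect.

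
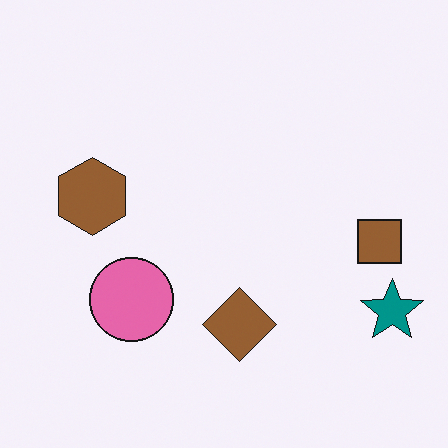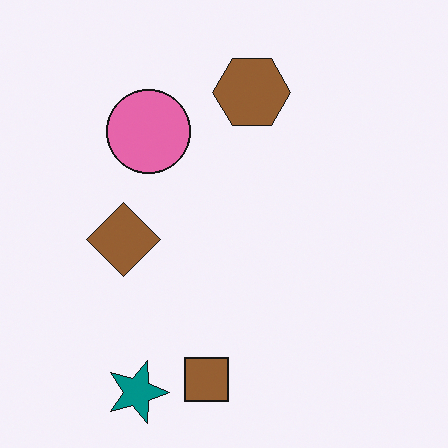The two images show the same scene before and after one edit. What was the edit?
This is the original image rotated 90° clockwise.

The teal star sits in the bottom-right of the first image and the bottom-left of the second — consistent with a whole-image 90° clockwise rotation.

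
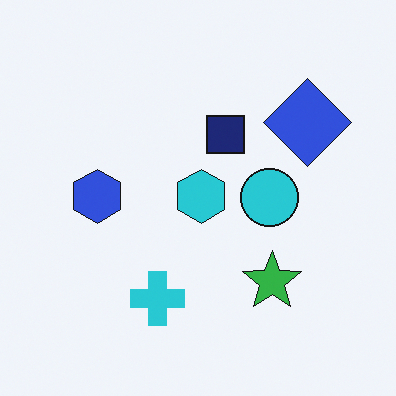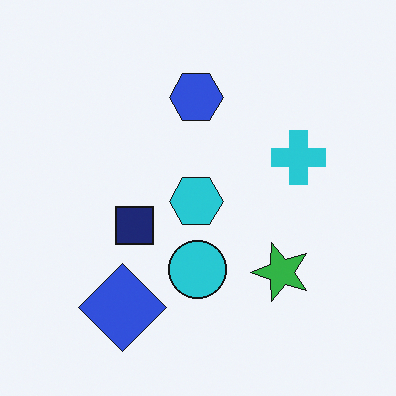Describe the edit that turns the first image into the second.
The second image is the first transposed (reflected across the top-left ↔ bottom-right diagonal).

Shapes have swapped their row and column positions — what was in the top-right is now in the bottom-left — a diagonal reflection.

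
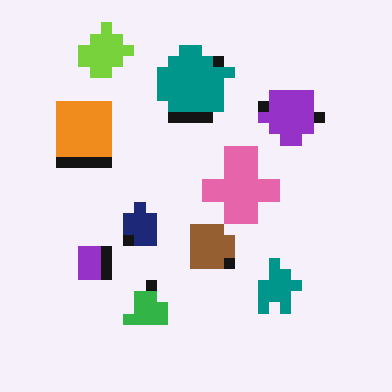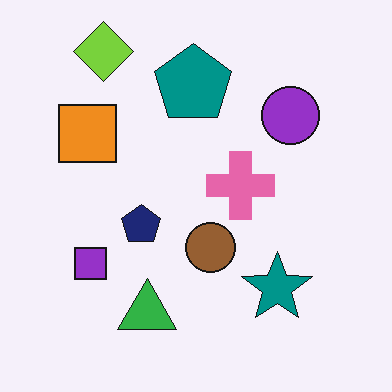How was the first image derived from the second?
The image was coarsely pixelated.

Shapes are reduced to large square blocks; fine edges and outlines are lost — a downscale-then-upscale (mosaic) effect.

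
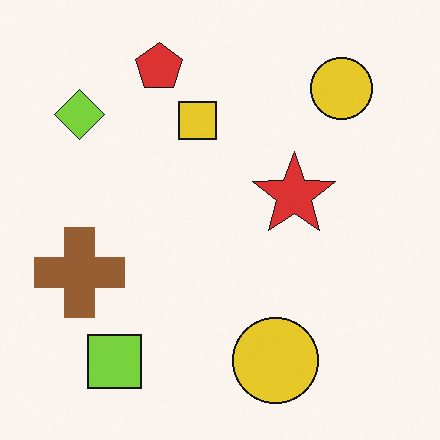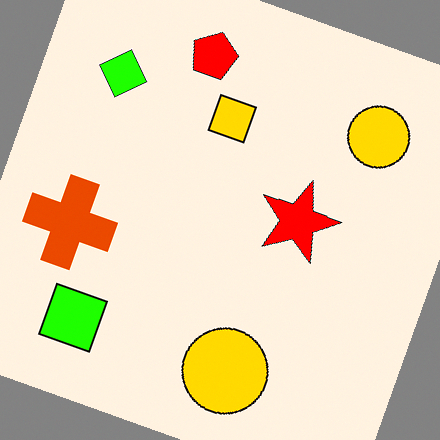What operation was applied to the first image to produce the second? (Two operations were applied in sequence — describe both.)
The image was rotated clockwise by a clearly visible amount, then made much more vivid (saturation change).

Every shape is tilted by the same angle and the image corners show triangular fill wedges — a whole-image rotation by a non-right angle. All colors are more vivid — a global saturation change.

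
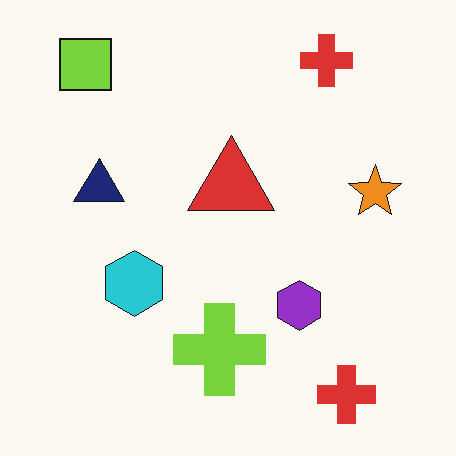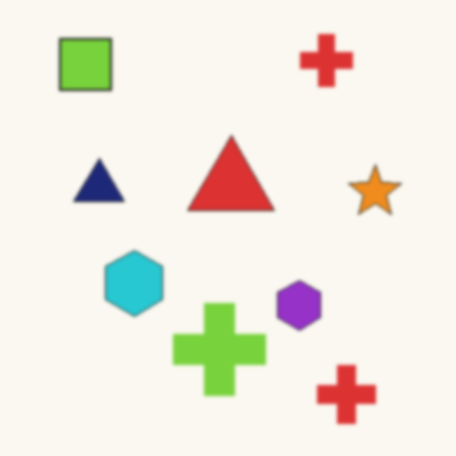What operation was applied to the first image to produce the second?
The second image is the first given a subtle gaussian blur.

Shape edges and outlines are uniformly softened across the whole image.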